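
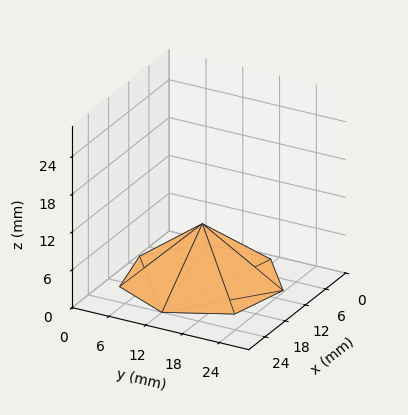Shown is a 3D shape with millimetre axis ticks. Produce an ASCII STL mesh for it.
Reading the render: the shape is a regular 7-sided pyramid, base circumscribed radius ≈ 12 mm, apex at z ≈ 9 mm (dimensions read to the nearest mm from the axis ticks). For the STL, each face is triangulated and given an outward normal.

solid part
  facet normal 0.0000 0.0000 -1.0000
    outer loop
      vertex 9.330 23.699 0.000
      vertex 19.482 21.382 0.000
      vertex 24.000 12.000 0.000
    endloop
  endfacet
  facet normal 0.0000 0.0000 -1.0000
    outer loop
      vertex 1.188 17.207 0.000
      vertex 9.330 23.699 0.000
      vertex 24.000 12.000 0.000
    endloop
  endfacet
  facet normal 0.0000 0.0000 -1.0000
    outer loop
      vertex 1.188 6.793 0.000
      vertex 1.188 17.207 0.000
      vertex 24.000 12.000 0.000
    endloop
  endfacet
  facet normal 0.0000 0.0000 -1.0000
    outer loop
      vertex 9.330 0.301 0.000
      vertex 1.188 6.793 0.000
      vertex 24.000 12.000 0.000
    endloop
  endfacet
  facet normal 0.0000 0.0000 -1.0000
    outer loop
      vertex 19.482 2.618 0.000
      vertex 9.330 0.301 0.000
      vertex 24.000 12.000 0.000
    endloop
  endfacet
  facet normal 0.5764 0.2776 0.7686
    outer loop
      vertex 24.000 12.000 0.000
      vertex 19.482 21.382 0.000
      vertex 12.000 12.000 9.000
    endloop
  endfacet
  facet normal 0.1424 0.6237 0.7686
    outer loop
      vertex 19.482 21.382 0.000
      vertex 9.330 23.699 0.000
      vertex 12.000 12.000 9.000
    endloop
  endfacet
  facet normal -0.3989 0.5002 0.7686
    outer loop
      vertex 9.330 23.699 0.000
      vertex 1.188 17.207 0.000
      vertex 12.000 12.000 9.000
    endloop
  endfacet
  facet normal -0.6398 0.0000 0.7686
    outer loop
      vertex 1.188 17.207 0.000
      vertex 1.188 6.793 0.000
      vertex 12.000 12.000 9.000
    endloop
  endfacet
  facet normal -0.3989 -0.5002 0.7686
    outer loop
      vertex 1.188 6.793 0.000
      vertex 9.330 0.301 0.000
      vertex 12.000 12.000 9.000
    endloop
  endfacet
  facet normal 0.1424 -0.6237 0.7686
    outer loop
      vertex 9.330 0.301 0.000
      vertex 19.482 2.618 0.000
      vertex 12.000 12.000 9.000
    endloop
  endfacet
  facet normal 0.5764 -0.2776 0.7686
    outer loop
      vertex 19.482 2.618 0.000
      vertex 24.000 12.000 0.000
      vertex 12.000 12.000 9.000
    endloop
  endfacet
endsolid part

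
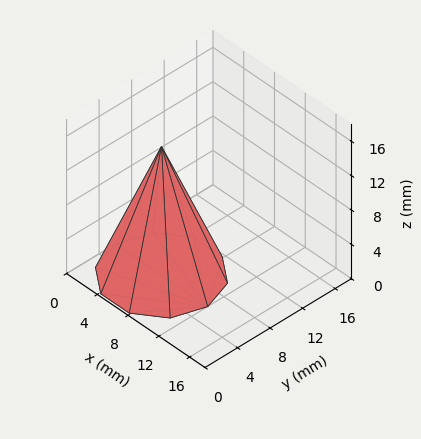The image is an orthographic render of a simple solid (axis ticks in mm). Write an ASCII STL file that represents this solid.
Reading the render: the shape is a regular 10-sided pyramid, base circumscribed radius ≈ 6 mm, apex at z ≈ 15 mm (dimensions read to the nearest mm from the axis ticks). For the STL, each face is triangulated and given an outward normal.

solid part
  facet normal 0.0000 0.0000 -1.0000
    outer loop
      vertex 7.85 11.71 0.00
      vertex 10.85 9.53 0.00
      vertex 12.00 6.00 0.00
    endloop
  endfacet
  facet normal 0.0000 0.0000 -1.0000
    outer loop
      vertex 4.15 11.71 0.00
      vertex 7.85 11.71 0.00
      vertex 12.00 6.00 0.00
    endloop
  endfacet
  facet normal 0.0000 0.0000 -1.0000
    outer loop
      vertex 1.15 9.53 0.00
      vertex 4.15 11.71 0.00
      vertex 12.00 6.00 0.00
    endloop
  endfacet
  facet normal 0.0000 0.0000 -1.0000
    outer loop
      vertex 0.00 6.00 0.00
      vertex 1.15 9.53 0.00
      vertex 12.00 6.00 0.00
    endloop
  endfacet
  facet normal 0.0000 0.0000 -1.0000
    outer loop
      vertex 1.15 2.47 0.00
      vertex 0.00 6.00 0.00
      vertex 12.00 6.00 0.00
    endloop
  endfacet
  facet normal 0.0000 0.0000 -1.0000
    outer loop
      vertex 4.15 0.29 0.00
      vertex 1.15 2.47 0.00
      vertex 12.00 6.00 0.00
    endloop
  endfacet
  facet normal 0.0000 0.0000 -1.0000
    outer loop
      vertex 7.85 0.29 0.00
      vertex 4.15 0.29 0.00
      vertex 12.00 6.00 0.00
    endloop
  endfacet
  facet normal 0.0000 0.0000 -1.0000
    outer loop
      vertex 10.85 2.47 0.00
      vertex 7.85 0.29 0.00
      vertex 12.00 6.00 0.00
    endloop
  endfacet
  facet normal 0.8887 0.2895 0.3555
    outer loop
      vertex 12.00 6.00 0.00
      vertex 10.85 9.53 0.00
      vertex 6.00 6.00 15.00
    endloop
  endfacet
  facet normal 0.5494 0.7561 0.3556
    outer loop
      vertex 10.85 9.53 0.00
      vertex 7.85 11.71 0.00
      vertex 6.00 6.00 15.00
    endloop
  endfacet
  facet normal 0.0000 0.9346 0.3558
    outer loop
      vertex 7.85 11.71 0.00
      vertex 4.15 11.71 0.00
      vertex 6.00 6.00 15.00
    endloop
  endfacet
  facet normal -0.5494 0.7561 0.3556
    outer loop
      vertex 4.15 11.71 0.00
      vertex 1.15 9.53 0.00
      vertex 6.00 6.00 15.00
    endloop
  endfacet
  facet normal -0.8887 0.2895 0.3555
    outer loop
      vertex 1.15 9.53 0.00
      vertex 0.00 6.00 0.00
      vertex 6.00 6.00 15.00
    endloop
  endfacet
  facet normal -0.8887 -0.2895 0.3555
    outer loop
      vertex 0.00 6.00 0.00
      vertex 1.15 2.47 0.00
      vertex 6.00 6.00 15.00
    endloop
  endfacet
  facet normal -0.5494 -0.7561 0.3556
    outer loop
      vertex 1.15 2.47 0.00
      vertex 4.15 0.29 0.00
      vertex 6.00 6.00 15.00
    endloop
  endfacet
  facet normal 0.0000 -0.9346 0.3558
    outer loop
      vertex 4.15 0.29 0.00
      vertex 7.85 0.29 0.00
      vertex 6.00 6.00 15.00
    endloop
  endfacet
  facet normal 0.5494 -0.7561 0.3556
    outer loop
      vertex 7.85 0.29 0.00
      vertex 10.85 2.47 0.00
      vertex 6.00 6.00 15.00
    endloop
  endfacet
  facet normal 0.8887 -0.2895 0.3555
    outer loop
      vertex 10.85 2.47 0.00
      vertex 12.00 6.00 0.00
      vertex 6.00 6.00 15.00
    endloop
  endfacet
endsolid part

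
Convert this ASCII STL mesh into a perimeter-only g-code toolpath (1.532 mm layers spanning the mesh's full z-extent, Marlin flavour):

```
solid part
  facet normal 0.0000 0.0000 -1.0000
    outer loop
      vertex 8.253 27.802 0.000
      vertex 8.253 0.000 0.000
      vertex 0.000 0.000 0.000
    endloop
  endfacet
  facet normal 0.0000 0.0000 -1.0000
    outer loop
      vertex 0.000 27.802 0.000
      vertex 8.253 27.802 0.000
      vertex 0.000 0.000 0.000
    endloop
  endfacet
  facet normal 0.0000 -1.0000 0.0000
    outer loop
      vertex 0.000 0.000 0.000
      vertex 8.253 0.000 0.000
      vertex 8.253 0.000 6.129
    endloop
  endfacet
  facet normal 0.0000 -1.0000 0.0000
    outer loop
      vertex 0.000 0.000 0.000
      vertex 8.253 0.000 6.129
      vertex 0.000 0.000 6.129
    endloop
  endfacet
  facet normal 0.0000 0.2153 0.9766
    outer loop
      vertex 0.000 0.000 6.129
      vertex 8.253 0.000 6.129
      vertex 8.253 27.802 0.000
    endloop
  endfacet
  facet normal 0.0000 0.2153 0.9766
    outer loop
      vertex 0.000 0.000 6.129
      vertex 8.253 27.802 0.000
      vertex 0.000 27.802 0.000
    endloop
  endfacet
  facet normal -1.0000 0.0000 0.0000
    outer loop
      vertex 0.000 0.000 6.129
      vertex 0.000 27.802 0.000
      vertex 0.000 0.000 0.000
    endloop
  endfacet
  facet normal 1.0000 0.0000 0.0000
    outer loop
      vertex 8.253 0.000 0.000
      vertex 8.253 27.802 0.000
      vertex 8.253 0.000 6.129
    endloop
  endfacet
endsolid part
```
; perimeter-only toolpath
G21 ; units = mm
G90 ; absolute positioning
G28 ; home
; layer 1
G0 Z1.532
G0 X0.000 Y0.000
G1 X8.253 Y0.000
G1 X8.253 Y20.852
G1 X0.000 Y20.852
G1 X0.000 Y0.000
; layer 2
G0 Z3.064
G0 X0.000 Y0.000
G1 X8.253 Y0.000
G1 X8.253 Y13.901
G1 X0.000 Y13.901
G1 X0.000 Y0.000
; layer 3
G0 Z4.597
G0 X0.000 Y0.000
G1 X8.253 Y0.000
G1 X8.253 Y6.950
G1 X0.000 Y6.950
G1 X0.000 Y0.000
M2 ; end

The solid is a wedge (ramp): 8.25 × 27.8 mm base, rising to 6.13 mm along the y=0 edge and sloping linearly to z=0 at y=27.8. Slicing at Δz = 1.532 mm — 4 equal slices spanning the solid's height, so layer i sits at z = i·h/4 — gives 3 non-empty perimeters. Each is a 4-segment closed polygon; G0 lifts to the layer z and rapids to the start vertex, then G1 traces the edges. The cross-section shrinks linearly with z (the slice at the apex is degenerate and omitted).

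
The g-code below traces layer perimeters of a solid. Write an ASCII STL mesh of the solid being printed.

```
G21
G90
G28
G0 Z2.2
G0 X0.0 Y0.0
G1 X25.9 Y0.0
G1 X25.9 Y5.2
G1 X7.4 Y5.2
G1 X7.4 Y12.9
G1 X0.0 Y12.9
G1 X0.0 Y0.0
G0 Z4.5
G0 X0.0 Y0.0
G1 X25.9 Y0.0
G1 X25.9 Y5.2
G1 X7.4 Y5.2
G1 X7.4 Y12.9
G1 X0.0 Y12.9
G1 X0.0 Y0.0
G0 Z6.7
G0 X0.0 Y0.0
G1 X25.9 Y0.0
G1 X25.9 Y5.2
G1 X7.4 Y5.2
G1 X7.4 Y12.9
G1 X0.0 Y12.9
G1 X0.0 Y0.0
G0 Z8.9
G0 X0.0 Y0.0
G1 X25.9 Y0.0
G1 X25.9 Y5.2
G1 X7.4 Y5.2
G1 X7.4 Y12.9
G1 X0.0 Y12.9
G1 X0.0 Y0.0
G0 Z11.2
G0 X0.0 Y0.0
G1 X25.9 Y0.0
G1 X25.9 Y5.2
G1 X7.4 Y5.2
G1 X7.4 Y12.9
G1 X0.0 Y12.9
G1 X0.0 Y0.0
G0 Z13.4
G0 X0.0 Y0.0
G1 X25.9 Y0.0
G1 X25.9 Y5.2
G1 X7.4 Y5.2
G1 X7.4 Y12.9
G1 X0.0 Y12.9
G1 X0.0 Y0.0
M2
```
solid part
  facet normal 0.0000 0.0000 -1.0000
    outer loop
      vertex 25.9 5.2 0.0
      vertex 25.9 0.0 0.0
      vertex 0.0 0.0 0.0
    endloop
  endfacet
  facet normal 0.0000 0.0000 -1.0000
    outer loop
      vertex 7.4 5.2 0.0
      vertex 25.9 5.2 0.0
      vertex 0.0 0.0 0.0
    endloop
  endfacet
  facet normal 0.0000 0.0000 -1.0000
    outer loop
      vertex 7.4 12.9 0.0
      vertex 7.4 5.2 0.0
      vertex 0.0 0.0 0.0
    endloop
  endfacet
  facet normal 0.0000 0.0000 -1.0000
    outer loop
      vertex 0.0 12.9 0.0
      vertex 7.4 12.9 0.0
      vertex 0.0 0.0 0.0
    endloop
  endfacet
  facet normal 0.0000 0.0000 1.0000
    outer loop
      vertex 0.0 0.0 13.4
      vertex 25.9 0.0 13.4
      vertex 25.9 5.2 13.4
    endloop
  endfacet
  facet normal 0.0000 0.0000 1.0000
    outer loop
      vertex 0.0 0.0 13.4
      vertex 25.9 5.2 13.4
      vertex 7.4 5.2 13.4
    endloop
  endfacet
  facet normal 0.0000 0.0000 1.0000
    outer loop
      vertex 0.0 0.0 13.4
      vertex 7.4 5.2 13.4
      vertex 7.4 12.9 13.4
    endloop
  endfacet
  facet normal 0.0000 0.0000 1.0000
    outer loop
      vertex 0.0 0.0 13.4
      vertex 7.4 12.9 13.4
      vertex 0.0 12.9 13.4
    endloop
  endfacet
  facet normal 0.0000 -1.0000 0.0000
    outer loop
      vertex 0.0 0.0 0.0
      vertex 25.9 0.0 0.0
      vertex 25.9 0.0 13.4
    endloop
  endfacet
  facet normal 0.0000 -1.0000 0.0000
    outer loop
      vertex 0.0 0.0 0.0
      vertex 25.9 0.0 13.4
      vertex 0.0 0.0 13.4
    endloop
  endfacet
  facet normal 1.0000 0.0000 0.0000
    outer loop
      vertex 25.9 0.0 0.0
      vertex 25.9 5.2 0.0
      vertex 25.9 5.2 13.4
    endloop
  endfacet
  facet normal 1.0000 0.0000 0.0000
    outer loop
      vertex 25.9 0.0 0.0
      vertex 25.9 5.2 13.4
      vertex 25.9 0.0 13.4
    endloop
  endfacet
  facet normal 0.0000 1.0000 0.0000
    outer loop
      vertex 25.9 5.2 0.0
      vertex 7.4 5.2 0.0
      vertex 7.4 5.2 13.4
    endloop
  endfacet
  facet normal 0.0000 1.0000 0.0000
    outer loop
      vertex 25.9 5.2 0.0
      vertex 7.4 5.2 13.4
      vertex 25.9 5.2 13.4
    endloop
  endfacet
  facet normal 1.0000 0.0000 0.0000
    outer loop
      vertex 7.4 5.2 0.0
      vertex 7.4 12.9 0.0
      vertex 7.4 12.9 13.4
    endloop
  endfacet
  facet normal 1.0000 0.0000 0.0000
    outer loop
      vertex 7.4 5.2 0.0
      vertex 7.4 12.9 13.4
      vertex 7.4 5.2 13.4
    endloop
  endfacet
  facet normal 0.0000 1.0000 0.0000
    outer loop
      vertex 7.4 12.9 0.0
      vertex 0.0 12.9 0.0
      vertex 0.0 12.9 13.4
    endloop
  endfacet
  facet normal 0.0000 1.0000 0.0000
    outer loop
      vertex 7.4 12.9 0.0
      vertex 0.0 12.9 13.4
      vertex 7.4 12.9 13.4
    endloop
  endfacet
  facet normal -1.0000 0.0000 0.0000
    outer loop
      vertex 0.0 12.9 0.0
      vertex 0.0 0.0 0.0
      vertex 0.0 0.0 13.4
    endloop
  endfacet
  facet normal -1.0000 0.0000 0.0000
    outer loop
      vertex 0.0 12.9 0.0
      vertex 0.0 0.0 13.4
      vertex 0.0 12.9 13.4
    endloop
  endfacet
endsolid part

The G0 Z moves step by Δz≈2.2 mm. Every layer's G1 loop is the same polygon, so the solid is a straight extrusion of it from z=0 to z≈13.4. Closing with flat bottom and top caps and triangulating gives 20 facets — an L-shaped prism: outer 25.9 × 12.9 mm, arm thicknesses ≈ 5.2 mm (horizontal) and 7.4 mm (vertical), extruded 13.4 mm in z.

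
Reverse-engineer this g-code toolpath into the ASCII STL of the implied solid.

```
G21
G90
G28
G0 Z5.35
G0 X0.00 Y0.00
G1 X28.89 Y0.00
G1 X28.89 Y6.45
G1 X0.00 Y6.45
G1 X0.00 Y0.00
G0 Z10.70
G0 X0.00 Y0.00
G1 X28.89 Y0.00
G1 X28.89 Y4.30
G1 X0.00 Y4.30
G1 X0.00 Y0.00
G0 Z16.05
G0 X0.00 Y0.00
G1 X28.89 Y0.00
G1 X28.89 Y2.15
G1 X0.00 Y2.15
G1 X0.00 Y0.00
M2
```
solid part
  facet normal 0.0000 0.0000 -1.0000
    outer loop
      vertex 28.89 8.60 0.00
      vertex 28.89 0.00 0.00
      vertex 0.00 0.00 0.00
    endloop
  endfacet
  facet normal 0.0000 0.0000 -1.0000
    outer loop
      vertex 0.00 8.60 0.00
      vertex 28.89 8.60 0.00
      vertex 0.00 0.00 0.00
    endloop
  endfacet
  facet normal 0.0000 -1.0000 0.0000
    outer loop
      vertex 0.00 0.00 0.00
      vertex 28.89 0.00 0.00
      vertex 28.89 0.00 21.40
    endloop
  endfacet
  facet normal 0.0000 -1.0000 0.0000
    outer loop
      vertex 0.00 0.00 0.00
      vertex 28.89 0.00 21.40
      vertex 0.00 0.00 21.40
    endloop
  endfacet
  facet normal 0.0000 0.9279 0.3729
    outer loop
      vertex 0.00 0.00 21.40
      vertex 28.89 0.00 21.40
      vertex 28.89 8.60 0.00
    endloop
  endfacet
  facet normal 0.0000 0.9279 0.3729
    outer loop
      vertex 0.00 0.00 21.40
      vertex 28.89 8.60 0.00
      vertex 0.00 8.60 0.00
    endloop
  endfacet
  facet normal -1.0000 0.0000 0.0000
    outer loop
      vertex 0.00 0.00 21.40
      vertex 0.00 8.60 0.00
      vertex 0.00 0.00 0.00
    endloop
  endfacet
  facet normal 1.0000 0.0000 0.0000
    outer loop
      vertex 28.89 0.00 0.00
      vertex 28.89 8.60 0.00
      vertex 28.89 0.00 21.40
    endloop
  endfacet
endsolid part

The G0 Z moves step by Δz≈5.35 mm. The G1 loops shrink linearly with z, so the solid tapers from its base footprint up to z≈21.4. Closing with a flat bottom cap and the tapered top and triangulating gives 8 facets — a wedge (ramp): 28.9 × 8.6 mm base, rising to 21.4 mm along the y=0 edge and sloping linearly to z=0 at y=8.6.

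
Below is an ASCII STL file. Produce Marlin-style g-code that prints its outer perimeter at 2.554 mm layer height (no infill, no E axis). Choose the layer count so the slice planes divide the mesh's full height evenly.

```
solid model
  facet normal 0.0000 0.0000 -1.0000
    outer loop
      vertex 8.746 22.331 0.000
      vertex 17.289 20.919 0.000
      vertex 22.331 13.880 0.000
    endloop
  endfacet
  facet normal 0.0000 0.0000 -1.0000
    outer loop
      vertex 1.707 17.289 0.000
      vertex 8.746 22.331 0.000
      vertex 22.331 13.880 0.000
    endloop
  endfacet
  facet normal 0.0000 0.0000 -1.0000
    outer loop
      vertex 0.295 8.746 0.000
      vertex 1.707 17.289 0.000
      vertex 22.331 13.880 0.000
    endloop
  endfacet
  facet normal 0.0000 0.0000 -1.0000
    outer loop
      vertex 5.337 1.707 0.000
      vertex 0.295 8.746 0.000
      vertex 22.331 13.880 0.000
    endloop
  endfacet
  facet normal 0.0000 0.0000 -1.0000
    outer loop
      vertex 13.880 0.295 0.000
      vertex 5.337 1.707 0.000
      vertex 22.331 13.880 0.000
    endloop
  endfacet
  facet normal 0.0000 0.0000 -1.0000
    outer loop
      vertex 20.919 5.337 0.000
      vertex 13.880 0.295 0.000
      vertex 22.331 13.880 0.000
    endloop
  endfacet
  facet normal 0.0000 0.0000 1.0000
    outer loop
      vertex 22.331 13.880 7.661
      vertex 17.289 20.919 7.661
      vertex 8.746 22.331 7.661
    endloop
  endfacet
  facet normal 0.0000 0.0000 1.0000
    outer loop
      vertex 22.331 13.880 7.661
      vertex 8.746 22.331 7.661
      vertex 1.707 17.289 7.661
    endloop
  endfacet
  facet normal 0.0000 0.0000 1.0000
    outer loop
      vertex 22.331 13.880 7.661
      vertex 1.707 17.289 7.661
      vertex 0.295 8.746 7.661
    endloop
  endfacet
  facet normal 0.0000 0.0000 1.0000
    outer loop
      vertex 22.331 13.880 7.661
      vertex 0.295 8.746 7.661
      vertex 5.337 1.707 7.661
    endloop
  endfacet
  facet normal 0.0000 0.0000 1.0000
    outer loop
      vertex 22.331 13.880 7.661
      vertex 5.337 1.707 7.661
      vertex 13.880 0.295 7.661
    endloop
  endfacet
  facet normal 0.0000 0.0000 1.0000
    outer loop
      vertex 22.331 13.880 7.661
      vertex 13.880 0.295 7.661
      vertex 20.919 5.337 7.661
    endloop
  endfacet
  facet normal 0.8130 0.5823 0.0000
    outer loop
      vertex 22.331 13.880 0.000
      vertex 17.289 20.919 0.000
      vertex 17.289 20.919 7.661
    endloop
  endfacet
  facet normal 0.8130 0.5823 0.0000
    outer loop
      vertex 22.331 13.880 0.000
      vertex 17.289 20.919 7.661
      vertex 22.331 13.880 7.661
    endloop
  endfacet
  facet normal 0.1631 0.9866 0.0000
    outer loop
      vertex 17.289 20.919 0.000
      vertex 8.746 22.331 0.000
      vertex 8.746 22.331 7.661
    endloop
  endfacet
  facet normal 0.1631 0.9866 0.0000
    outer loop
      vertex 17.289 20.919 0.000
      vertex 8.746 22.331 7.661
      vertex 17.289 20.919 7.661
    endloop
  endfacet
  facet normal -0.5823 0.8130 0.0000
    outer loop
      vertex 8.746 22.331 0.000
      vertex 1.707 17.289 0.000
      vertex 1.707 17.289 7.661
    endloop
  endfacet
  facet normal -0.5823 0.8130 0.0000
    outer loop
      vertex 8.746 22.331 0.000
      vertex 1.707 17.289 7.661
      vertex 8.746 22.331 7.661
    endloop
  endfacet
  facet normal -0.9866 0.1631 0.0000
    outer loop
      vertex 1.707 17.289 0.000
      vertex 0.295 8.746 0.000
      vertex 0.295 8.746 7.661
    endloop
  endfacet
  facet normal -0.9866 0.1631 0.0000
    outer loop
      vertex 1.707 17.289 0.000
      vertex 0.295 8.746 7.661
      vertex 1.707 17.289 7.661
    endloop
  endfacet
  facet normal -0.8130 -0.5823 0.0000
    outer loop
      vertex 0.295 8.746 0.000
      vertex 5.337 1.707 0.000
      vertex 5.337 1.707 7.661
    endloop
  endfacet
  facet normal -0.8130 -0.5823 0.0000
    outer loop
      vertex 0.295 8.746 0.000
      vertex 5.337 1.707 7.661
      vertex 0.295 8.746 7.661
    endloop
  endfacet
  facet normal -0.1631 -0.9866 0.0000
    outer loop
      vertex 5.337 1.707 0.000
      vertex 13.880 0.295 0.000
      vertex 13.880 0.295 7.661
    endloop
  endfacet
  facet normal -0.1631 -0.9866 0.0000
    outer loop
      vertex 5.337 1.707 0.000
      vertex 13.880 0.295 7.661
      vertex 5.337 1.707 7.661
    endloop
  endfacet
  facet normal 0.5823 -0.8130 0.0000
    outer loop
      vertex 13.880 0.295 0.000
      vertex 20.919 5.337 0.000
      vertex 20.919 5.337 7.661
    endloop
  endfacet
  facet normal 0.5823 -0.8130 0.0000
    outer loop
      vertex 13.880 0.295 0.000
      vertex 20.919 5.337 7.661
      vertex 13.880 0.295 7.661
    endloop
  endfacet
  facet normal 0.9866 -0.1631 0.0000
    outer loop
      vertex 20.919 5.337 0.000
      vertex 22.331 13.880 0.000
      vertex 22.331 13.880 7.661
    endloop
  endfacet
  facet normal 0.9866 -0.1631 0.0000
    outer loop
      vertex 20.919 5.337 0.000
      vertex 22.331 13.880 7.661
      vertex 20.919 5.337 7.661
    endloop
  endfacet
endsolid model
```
; perimeter-only toolpath
G21 ; units = mm
G90 ; absolute positioning
G28 ; home
; layer 1
G0 Z2.554
G0 X22.331 Y13.880
G1 X17.289 Y20.919
G1 X8.746 Y22.331
G1 X1.707 Y17.289
G1 X0.295 Y8.746
G1 X5.337 Y1.707
G1 X13.880 Y0.295
G1 X20.919 Y5.337
G1 X22.331 Y13.880
; layer 2
G0 Z5.107
G0 X22.331 Y13.880
G1 X17.289 Y20.919
G1 X8.746 Y22.331
G1 X1.707 Y17.289
G1 X0.295 Y8.746
G1 X5.337 Y1.707
G1 X13.880 Y0.295
G1 X20.919 Y5.337
G1 X22.331 Y13.880
; layer 3
G0 Z7.661
G0 X22.331 Y13.880
G1 X17.289 Y20.919
G1 X8.746 Y22.331
G1 X1.707 Y17.289
G1 X0.295 Y8.746
G1 X5.337 Y1.707
G1 X13.880 Y0.295
G1 X20.919 Y5.337
G1 X22.331 Y13.880
M2 ; end

The solid is a regular 8-sided prism (a cylinder approximated with 8 flat sides), circumscribed radius ≈ 11.3 mm, height ≈ 7.66 mm. Slicing at Δz = 2.554 mm — 3 equal slices spanning the solid's height, so layer i sits at z = i·h/3 — gives 3 non-empty perimeters. Each is a 8-segment closed polygon; G0 lifts to the layer z and rapids to the start vertex, then G1 traces the edges.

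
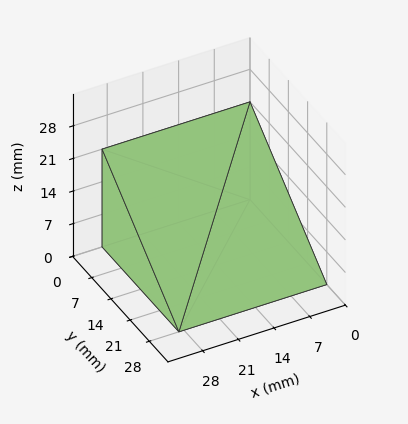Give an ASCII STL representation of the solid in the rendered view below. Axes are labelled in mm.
Reading the render: the shape is a wedge (ramp): 29 × 28 mm base, rising to 21 mm along the y=0 edge and sloping linearly to z=0 at y=28 (dimensions read to the nearest mm from the axis ticks). For the STL, each face is triangulated and given an outward normal.

solid part
  facet normal 0.0000 0.0000 -1.0000
    outer loop
      vertex 29.00 28.00 0.00
      vertex 29.00 0.00 0.00
      vertex 0.00 0.00 0.00
    endloop
  endfacet
  facet normal 0.0000 0.0000 -1.0000
    outer loop
      vertex 0.00 28.00 0.00
      vertex 29.00 28.00 0.00
      vertex 0.00 0.00 0.00
    endloop
  endfacet
  facet normal 0.0000 -1.0000 0.0000
    outer loop
      vertex 0.00 0.00 0.00
      vertex 29.00 0.00 0.00
      vertex 29.00 0.00 21.00
    endloop
  endfacet
  facet normal 0.0000 -1.0000 0.0000
    outer loop
      vertex 0.00 0.00 0.00
      vertex 29.00 0.00 21.00
      vertex 0.00 0.00 21.00
    endloop
  endfacet
  facet normal 0.0000 0.6000 0.8000
    outer loop
      vertex 0.00 0.00 21.00
      vertex 29.00 0.00 21.00
      vertex 29.00 28.00 0.00
    endloop
  endfacet
  facet normal 0.0000 0.6000 0.8000
    outer loop
      vertex 0.00 0.00 21.00
      vertex 29.00 28.00 0.00
      vertex 0.00 28.00 0.00
    endloop
  endfacet
  facet normal -1.0000 0.0000 0.0000
    outer loop
      vertex 0.00 0.00 21.00
      vertex 0.00 28.00 0.00
      vertex 0.00 0.00 0.00
    endloop
  endfacet
  facet normal 1.0000 0.0000 0.0000
    outer loop
      vertex 29.00 0.00 0.00
      vertex 29.00 28.00 0.00
      vertex 29.00 0.00 21.00
    endloop
  endfacet
endsolid part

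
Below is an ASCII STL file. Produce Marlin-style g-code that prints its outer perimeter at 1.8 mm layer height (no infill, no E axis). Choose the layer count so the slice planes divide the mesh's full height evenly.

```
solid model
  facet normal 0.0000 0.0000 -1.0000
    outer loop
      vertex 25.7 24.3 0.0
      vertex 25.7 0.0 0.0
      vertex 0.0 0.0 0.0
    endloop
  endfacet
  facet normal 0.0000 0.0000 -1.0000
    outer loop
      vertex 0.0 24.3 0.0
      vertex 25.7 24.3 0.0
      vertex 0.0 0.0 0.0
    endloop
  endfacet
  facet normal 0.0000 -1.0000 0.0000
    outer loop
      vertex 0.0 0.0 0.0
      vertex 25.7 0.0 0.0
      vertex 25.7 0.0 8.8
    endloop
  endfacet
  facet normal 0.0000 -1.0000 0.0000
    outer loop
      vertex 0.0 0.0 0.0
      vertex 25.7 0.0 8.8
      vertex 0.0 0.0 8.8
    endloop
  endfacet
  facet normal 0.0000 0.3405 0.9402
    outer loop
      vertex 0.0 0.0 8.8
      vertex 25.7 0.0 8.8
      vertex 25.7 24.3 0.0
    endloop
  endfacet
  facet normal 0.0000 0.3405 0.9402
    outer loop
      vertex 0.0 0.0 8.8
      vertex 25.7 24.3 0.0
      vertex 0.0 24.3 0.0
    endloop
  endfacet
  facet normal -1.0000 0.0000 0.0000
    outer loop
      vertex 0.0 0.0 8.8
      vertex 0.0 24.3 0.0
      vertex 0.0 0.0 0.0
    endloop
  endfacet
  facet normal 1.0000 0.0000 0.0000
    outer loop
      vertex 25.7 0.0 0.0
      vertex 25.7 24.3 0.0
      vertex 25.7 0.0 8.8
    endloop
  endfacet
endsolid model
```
; perimeter-only toolpath
G21 ; units = mm
G90 ; absolute positioning
G28 ; home
; layer 1
G0 Z1.8
G0 X0.0 Y0.0
G1 X25.7 Y0.0
G1 X25.7 Y19.4
G1 X0.0 Y19.4
G1 X0.0 Y0.0
; layer 2
G0 Z3.5
G0 X0.0 Y0.0
G1 X25.7 Y0.0
G1 X25.7 Y14.6
G1 X0.0 Y14.6
G1 X0.0 Y0.0
; layer 3
G0 Z5.3
G0 X0.0 Y0.0
G1 X25.7 Y0.0
G1 X25.7 Y9.7
G1 X0.0 Y9.7
G1 X0.0 Y0.0
; layer 4
G0 Z7.0
G0 X0.0 Y0.0
G1 X25.7 Y0.0
G1 X25.7 Y4.9
G1 X0.0 Y4.9
G1 X0.0 Y0.0
M2 ; end

The solid is a wedge (ramp): 25.7 × 24.3 mm base, rising to 8.8 mm along the y=0 edge and sloping linearly to z=0 at y=24.3. Slicing at Δz = 1.8 mm — 5 equal slices spanning the solid's height, so layer i sits at z = i·h/5 — gives 4 non-empty perimeters. Each is a 4-segment closed polygon; G0 lifts to the layer z and rapids to the start vertex, then G1 traces the edges. The cross-section shrinks linearly with z (the slice at the apex is degenerate and omitted).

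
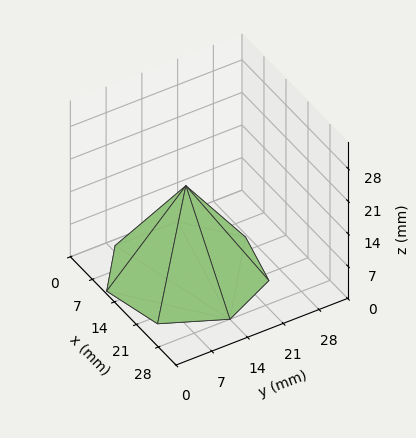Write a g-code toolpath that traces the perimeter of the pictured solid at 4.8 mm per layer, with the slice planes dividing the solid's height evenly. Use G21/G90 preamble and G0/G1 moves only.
Reading the render: the shape is a regular 7-sided pyramid, base circumscribed radius ≈ 14 mm, apex at z ≈ 19 mm (dimensions read to the nearest mm from the axis ticks). For the g-code, the solid's height is divided into equal slices at the stated Δz and each level perimeter traced with G1 moves after a G0 lift.

; perimeter-only toolpath
G21 ; units = mm
G90 ; absolute positioning
G28 ; home
; layer 1
G0 Z4.8
G0 X24.5 Y14.0
G1 X20.5 Y22.2
G1 X11.7 Y24.2
G1 X4.5 Y18.6
G1 X4.5 Y9.4
G1 X11.7 Y3.8
G1 X20.5 Y5.8
G1 X24.5 Y14.0
; layer 2
G0 Z9.5
G0 X21.0 Y14.0
G1 X18.4 Y19.4
G1 X12.4 Y20.8
G1 X7.7 Y17.1
G1 X7.7 Y10.9
G1 X12.4 Y7.2
G1 X18.4 Y8.6
G1 X21.0 Y14.0
; layer 3
G0 Z14.2
G0 X17.5 Y14.0
G1 X16.2 Y16.7
G1 X13.2 Y17.4
G1 X10.8 Y15.5
G1 X10.8 Y12.5
G1 X13.2 Y10.6
G1 X16.2 Y11.3
G1 X17.5 Y14.0
M2 ; end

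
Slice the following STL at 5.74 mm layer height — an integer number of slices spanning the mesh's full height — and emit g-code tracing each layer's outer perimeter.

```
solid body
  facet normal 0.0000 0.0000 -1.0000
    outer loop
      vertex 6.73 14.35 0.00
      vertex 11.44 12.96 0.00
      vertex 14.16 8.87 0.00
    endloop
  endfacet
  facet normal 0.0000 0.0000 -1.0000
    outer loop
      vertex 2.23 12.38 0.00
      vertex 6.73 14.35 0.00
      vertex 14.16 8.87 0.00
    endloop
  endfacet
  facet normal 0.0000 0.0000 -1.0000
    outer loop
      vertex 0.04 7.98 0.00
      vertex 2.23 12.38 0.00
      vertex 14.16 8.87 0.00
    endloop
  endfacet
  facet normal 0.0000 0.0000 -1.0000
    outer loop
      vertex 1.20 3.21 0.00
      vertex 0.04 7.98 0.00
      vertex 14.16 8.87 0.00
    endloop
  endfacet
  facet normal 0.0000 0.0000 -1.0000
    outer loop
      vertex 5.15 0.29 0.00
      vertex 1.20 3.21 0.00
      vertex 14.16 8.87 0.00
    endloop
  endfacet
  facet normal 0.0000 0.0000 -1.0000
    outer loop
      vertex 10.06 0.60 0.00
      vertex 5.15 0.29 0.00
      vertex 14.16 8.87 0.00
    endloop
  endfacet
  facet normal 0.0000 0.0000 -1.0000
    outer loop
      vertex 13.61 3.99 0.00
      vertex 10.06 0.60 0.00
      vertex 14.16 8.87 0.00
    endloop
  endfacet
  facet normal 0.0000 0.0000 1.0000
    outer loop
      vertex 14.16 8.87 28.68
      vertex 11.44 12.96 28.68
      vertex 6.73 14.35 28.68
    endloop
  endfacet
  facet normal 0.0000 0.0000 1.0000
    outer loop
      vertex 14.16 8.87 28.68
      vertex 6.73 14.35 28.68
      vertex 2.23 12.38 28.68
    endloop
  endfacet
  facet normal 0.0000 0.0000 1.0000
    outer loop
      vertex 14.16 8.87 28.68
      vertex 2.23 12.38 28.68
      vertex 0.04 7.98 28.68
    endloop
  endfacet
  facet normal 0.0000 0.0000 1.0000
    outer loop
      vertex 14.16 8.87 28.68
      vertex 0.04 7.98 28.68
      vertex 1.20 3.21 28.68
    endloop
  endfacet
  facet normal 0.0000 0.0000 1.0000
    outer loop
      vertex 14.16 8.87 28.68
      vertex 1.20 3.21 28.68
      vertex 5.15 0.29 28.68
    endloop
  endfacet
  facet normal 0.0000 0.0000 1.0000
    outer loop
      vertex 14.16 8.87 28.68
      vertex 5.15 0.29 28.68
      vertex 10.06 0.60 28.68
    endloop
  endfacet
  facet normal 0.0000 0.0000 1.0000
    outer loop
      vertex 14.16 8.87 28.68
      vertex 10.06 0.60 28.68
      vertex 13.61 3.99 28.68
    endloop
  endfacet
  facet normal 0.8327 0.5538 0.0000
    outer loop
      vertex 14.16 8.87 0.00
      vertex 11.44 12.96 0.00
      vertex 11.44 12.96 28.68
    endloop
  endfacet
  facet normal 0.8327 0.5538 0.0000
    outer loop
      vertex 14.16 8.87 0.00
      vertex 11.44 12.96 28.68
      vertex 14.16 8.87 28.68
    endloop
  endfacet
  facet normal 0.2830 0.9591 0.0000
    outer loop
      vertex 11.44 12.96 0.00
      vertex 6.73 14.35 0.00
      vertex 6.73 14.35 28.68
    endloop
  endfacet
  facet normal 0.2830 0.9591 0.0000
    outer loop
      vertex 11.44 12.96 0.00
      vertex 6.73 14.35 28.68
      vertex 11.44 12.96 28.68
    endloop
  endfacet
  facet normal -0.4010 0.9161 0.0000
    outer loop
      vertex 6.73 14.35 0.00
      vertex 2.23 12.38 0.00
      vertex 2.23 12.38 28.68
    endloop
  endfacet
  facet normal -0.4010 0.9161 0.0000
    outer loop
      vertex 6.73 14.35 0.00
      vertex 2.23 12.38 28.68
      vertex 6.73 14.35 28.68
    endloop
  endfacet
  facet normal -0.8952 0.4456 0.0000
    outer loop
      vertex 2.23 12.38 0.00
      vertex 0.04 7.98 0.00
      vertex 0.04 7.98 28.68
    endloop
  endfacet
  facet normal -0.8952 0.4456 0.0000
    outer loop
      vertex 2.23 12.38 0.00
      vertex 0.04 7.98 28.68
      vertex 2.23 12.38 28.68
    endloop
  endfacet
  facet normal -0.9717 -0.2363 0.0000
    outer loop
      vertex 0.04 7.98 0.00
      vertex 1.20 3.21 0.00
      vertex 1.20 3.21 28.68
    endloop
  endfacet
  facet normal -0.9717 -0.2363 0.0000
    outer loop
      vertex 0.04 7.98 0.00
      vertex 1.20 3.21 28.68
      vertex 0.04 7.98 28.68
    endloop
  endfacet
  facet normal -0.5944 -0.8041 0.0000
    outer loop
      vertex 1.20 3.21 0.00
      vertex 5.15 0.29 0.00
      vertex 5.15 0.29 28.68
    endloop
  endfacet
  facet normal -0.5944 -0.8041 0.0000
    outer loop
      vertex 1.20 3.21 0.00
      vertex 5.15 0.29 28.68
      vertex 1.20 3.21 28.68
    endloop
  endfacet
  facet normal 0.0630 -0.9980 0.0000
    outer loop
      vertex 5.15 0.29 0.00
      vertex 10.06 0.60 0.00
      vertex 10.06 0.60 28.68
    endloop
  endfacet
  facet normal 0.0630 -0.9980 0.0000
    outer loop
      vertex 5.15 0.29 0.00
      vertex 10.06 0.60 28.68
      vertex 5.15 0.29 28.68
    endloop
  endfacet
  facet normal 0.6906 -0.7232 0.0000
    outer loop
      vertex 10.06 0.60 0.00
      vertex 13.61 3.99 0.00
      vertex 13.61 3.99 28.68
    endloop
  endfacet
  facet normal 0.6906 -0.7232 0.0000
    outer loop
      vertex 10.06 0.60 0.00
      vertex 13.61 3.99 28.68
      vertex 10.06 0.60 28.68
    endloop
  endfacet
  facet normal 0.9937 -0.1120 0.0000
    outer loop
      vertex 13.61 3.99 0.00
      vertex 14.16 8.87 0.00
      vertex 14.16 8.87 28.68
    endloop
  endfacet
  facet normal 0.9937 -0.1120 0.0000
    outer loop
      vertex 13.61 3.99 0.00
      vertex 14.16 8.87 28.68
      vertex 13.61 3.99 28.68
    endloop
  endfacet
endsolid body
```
; perimeter-only toolpath
G21 ; units = mm
G90 ; absolute positioning
G28 ; home
; layer 1
G0 Z5.74
G0 X14.16 Y8.87
G1 X11.44 Y12.96
G1 X6.73 Y14.35
G1 X2.23 Y12.38
G1 X0.04 Y7.98
G1 X1.20 Y3.21
G1 X5.15 Y0.29
G1 X10.06 Y0.60
G1 X13.61 Y3.99
G1 X14.16 Y8.87
; layer 2
G0 Z11.47
G0 X14.16 Y8.87
G1 X11.44 Y12.96
G1 X6.73 Y14.35
G1 X2.23 Y12.38
G1 X0.04 Y7.98
G1 X1.20 Y3.21
G1 X5.15 Y0.29
G1 X10.06 Y0.60
G1 X13.61 Y3.99
G1 X14.16 Y8.87
; layer 3
G0 Z17.21
G0 X14.16 Y8.87
G1 X11.44 Y12.96
G1 X6.73 Y14.35
G1 X2.23 Y12.38
G1 X0.04 Y7.98
G1 X1.20 Y3.21
G1 X5.15 Y0.29
G1 X10.06 Y0.60
G1 X13.61 Y3.99
G1 X14.16 Y8.87
; layer 4
G0 Z22.94
G0 X14.16 Y8.87
G1 X11.44 Y12.96
G1 X6.73 Y14.35
G1 X2.23 Y12.38
G1 X0.04 Y7.98
G1 X1.20 Y3.21
G1 X5.15 Y0.29
G1 X10.06 Y0.60
G1 X13.61 Y3.99
G1 X14.16 Y8.87
; layer 5
G0 Z28.68
G0 X14.16 Y8.87
G1 X11.44 Y12.96
G1 X6.73 Y14.35
G1 X2.23 Y12.38
G1 X0.04 Y7.98
G1 X1.20 Y3.21
G1 X5.15 Y0.29
G1 X10.06 Y0.60
G1 X13.61 Y3.99
G1 X14.16 Y8.87
M2 ; end

The solid is a regular 9-sided prism (a cylinder approximated with 9 flat sides), circumscribed radius ≈ 7.18 mm, height ≈ 28.7 mm. Slicing at Δz = 5.74 mm — 5 equal slices spanning the solid's height, so layer i sits at z = i·h/5 — gives 5 non-empty perimeters. Each is a 9-segment closed polygon; G0 lifts to the layer z and rapids to the start vertex, then G1 traces the edges.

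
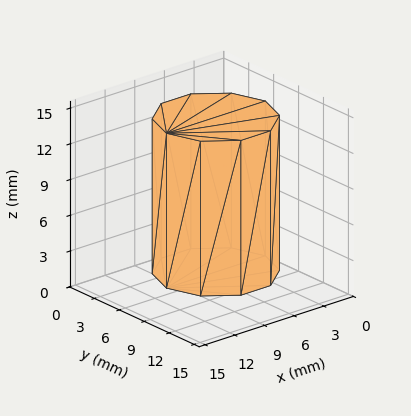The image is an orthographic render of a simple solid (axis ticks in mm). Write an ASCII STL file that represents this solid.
Reading the render: the shape is a regular 10-sided prism (a cylinder approximated with 10 flat sides), circumscribed radius ≈ 5 mm, height ≈ 13 mm (dimensions read to the nearest mm from the axis ticks). For the STL, each face is triangulated and given an outward normal.

solid part
  facet normal 0.0000 0.0000 -1.0000
    outer loop
      vertex 6.5 9.8 0.0
      vertex 9.0 7.9 0.0
      vertex 10.0 5.0 0.0
    endloop
  endfacet
  facet normal 0.0000 0.0000 -1.0000
    outer loop
      vertex 3.5 9.8 0.0
      vertex 6.5 9.8 0.0
      vertex 10.0 5.0 0.0
    endloop
  endfacet
  facet normal 0.0000 0.0000 -1.0000
    outer loop
      vertex 1.0 7.9 0.0
      vertex 3.5 9.8 0.0
      vertex 10.0 5.0 0.0
    endloop
  endfacet
  facet normal 0.0000 0.0000 -1.0000
    outer loop
      vertex 0.0 5.0 0.0
      vertex 1.0 7.9 0.0
      vertex 10.0 5.0 0.0
    endloop
  endfacet
  facet normal 0.0000 0.0000 -1.0000
    outer loop
      vertex 1.0 2.1 0.0
      vertex 0.0 5.0 0.0
      vertex 10.0 5.0 0.0
    endloop
  endfacet
  facet normal 0.0000 0.0000 -1.0000
    outer loop
      vertex 3.5 0.2 0.0
      vertex 1.0 2.1 0.0
      vertex 10.0 5.0 0.0
    endloop
  endfacet
  facet normal 0.0000 0.0000 -1.0000
    outer loop
      vertex 6.5 0.2 0.0
      vertex 3.5 0.2 0.0
      vertex 10.0 5.0 0.0
    endloop
  endfacet
  facet normal 0.0000 0.0000 -1.0000
    outer loop
      vertex 9.0 2.1 0.0
      vertex 6.5 0.2 0.0
      vertex 10.0 5.0 0.0
    endloop
  endfacet
  facet normal 0.0000 0.0000 1.0000
    outer loop
      vertex 10.0 5.0 13.0
      vertex 9.0 7.9 13.0
      vertex 6.5 9.8 13.0
    endloop
  endfacet
  facet normal 0.0000 0.0000 1.0000
    outer loop
      vertex 10.0 5.0 13.0
      vertex 6.5 9.8 13.0
      vertex 3.5 9.8 13.0
    endloop
  endfacet
  facet normal 0.0000 0.0000 1.0000
    outer loop
      vertex 10.0 5.0 13.0
      vertex 3.5 9.8 13.0
      vertex 1.0 7.9 13.0
    endloop
  endfacet
  facet normal 0.0000 0.0000 1.0000
    outer loop
      vertex 10.0 5.0 13.0
      vertex 1.0 7.9 13.0
      vertex 0.0 5.0 13.0
    endloop
  endfacet
  facet normal 0.0000 0.0000 1.0000
    outer loop
      vertex 10.0 5.0 13.0
      vertex 0.0 5.0 13.0
      vertex 1.0 2.1 13.0
    endloop
  endfacet
  facet normal 0.0000 0.0000 1.0000
    outer loop
      vertex 10.0 5.0 13.0
      vertex 1.0 2.1 13.0
      vertex 3.5 0.2 13.0
    endloop
  endfacet
  facet normal 0.0000 0.0000 1.0000
    outer loop
      vertex 10.0 5.0 13.0
      vertex 3.5 0.2 13.0
      vertex 6.5 0.2 13.0
    endloop
  endfacet
  facet normal 0.0000 0.0000 1.0000
    outer loop
      vertex 10.0 5.0 13.0
      vertex 6.5 0.2 13.0
      vertex 9.0 2.1 13.0
    endloop
  endfacet
  facet normal 0.9454 0.3260 0.0000
    outer loop
      vertex 10.0 5.0 0.0
      vertex 9.0 7.9 0.0
      vertex 9.0 7.9 13.0
    endloop
  endfacet
  facet normal 0.9454 0.3260 0.0000
    outer loop
      vertex 10.0 5.0 0.0
      vertex 9.0 7.9 13.0
      vertex 10.0 5.0 13.0
    endloop
  endfacet
  facet normal 0.6051 0.7962 0.0000
    outer loop
      vertex 9.0 7.9 0.0
      vertex 6.5 9.8 0.0
      vertex 6.5 9.8 13.0
    endloop
  endfacet
  facet normal 0.6051 0.7962 0.0000
    outer loop
      vertex 9.0 7.9 0.0
      vertex 6.5 9.8 13.0
      vertex 9.0 7.9 13.0
    endloop
  endfacet
  facet normal 0.0000 1.0000 0.0000
    outer loop
      vertex 6.5 9.8 0.0
      vertex 3.5 9.8 0.0
      vertex 3.5 9.8 13.0
    endloop
  endfacet
  facet normal 0.0000 1.0000 0.0000
    outer loop
      vertex 6.5 9.8 0.0
      vertex 3.5 9.8 13.0
      vertex 6.5 9.8 13.0
    endloop
  endfacet
  facet normal -0.6051 0.7962 0.0000
    outer loop
      vertex 3.5 9.8 0.0
      vertex 1.0 7.9 0.0
      vertex 1.0 7.9 13.0
    endloop
  endfacet
  facet normal -0.6051 0.7962 0.0000
    outer loop
      vertex 3.5 9.8 0.0
      vertex 1.0 7.9 13.0
      vertex 3.5 9.8 13.0
    endloop
  endfacet
  facet normal -0.9454 0.3260 0.0000
    outer loop
      vertex 1.0 7.9 0.0
      vertex 0.0 5.0 0.0
      vertex 0.0 5.0 13.0
    endloop
  endfacet
  facet normal -0.9454 0.3260 0.0000
    outer loop
      vertex 1.0 7.9 0.0
      vertex 0.0 5.0 13.0
      vertex 1.0 7.9 13.0
    endloop
  endfacet
  facet normal -0.9454 -0.3260 0.0000
    outer loop
      vertex 0.0 5.0 0.0
      vertex 1.0 2.1 0.0
      vertex 1.0 2.1 13.0
    endloop
  endfacet
  facet normal -0.9454 -0.3260 0.0000
    outer loop
      vertex 0.0 5.0 0.0
      vertex 1.0 2.1 13.0
      vertex 0.0 5.0 13.0
    endloop
  endfacet
  facet normal -0.6051 -0.7962 0.0000
    outer loop
      vertex 1.0 2.1 0.0
      vertex 3.5 0.2 0.0
      vertex 3.5 0.2 13.0
    endloop
  endfacet
  facet normal -0.6051 -0.7962 0.0000
    outer loop
      vertex 1.0 2.1 0.0
      vertex 3.5 0.2 13.0
      vertex 1.0 2.1 13.0
    endloop
  endfacet
  facet normal 0.0000 -1.0000 0.0000
    outer loop
      vertex 3.5 0.2 0.0
      vertex 6.5 0.2 0.0
      vertex 6.5 0.2 13.0
    endloop
  endfacet
  facet normal 0.0000 -1.0000 0.0000
    outer loop
      vertex 3.5 0.2 0.0
      vertex 6.5 0.2 13.0
      vertex 3.5 0.2 13.0
    endloop
  endfacet
  facet normal 0.6051 -0.7962 0.0000
    outer loop
      vertex 6.5 0.2 0.0
      vertex 9.0 2.1 0.0
      vertex 9.0 2.1 13.0
    endloop
  endfacet
  facet normal 0.6051 -0.7962 0.0000
    outer loop
      vertex 6.5 0.2 0.0
      vertex 9.0 2.1 13.0
      vertex 6.5 0.2 13.0
    endloop
  endfacet
  facet normal 0.9454 -0.3260 0.0000
    outer loop
      vertex 9.0 2.1 0.0
      vertex 10.0 5.0 0.0
      vertex 10.0 5.0 13.0
    endloop
  endfacet
  facet normal 0.9454 -0.3260 0.0000
    outer loop
      vertex 9.0 2.1 0.0
      vertex 10.0 5.0 13.0
      vertex 9.0 2.1 13.0
    endloop
  endfacet
endsolid part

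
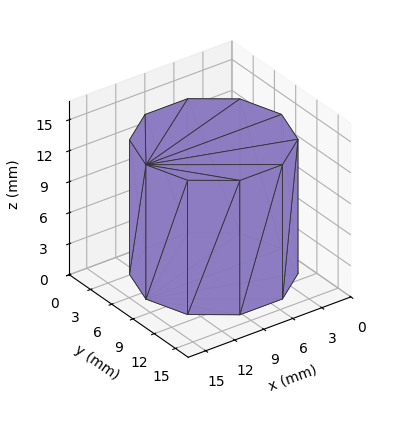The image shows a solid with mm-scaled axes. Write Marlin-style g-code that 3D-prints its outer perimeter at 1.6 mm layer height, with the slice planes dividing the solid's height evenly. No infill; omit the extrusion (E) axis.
Reading the render: the shape is a regular 10-sided prism (a cylinder approximated with 10 flat sides), circumscribed radius ≈ 7 mm, height ≈ 13 mm (dimensions read to the nearest mm from the axis ticks). For the g-code, the solid's height is divided into equal slices at the stated Δz and each level perimeter traced with G1 moves after a G0 lift.

; perimeter-only toolpath
G21 ; units = mm
G90 ; absolute positioning
G28 ; home
; layer 1
G0 Z1.6
G0 X14.0 Y7.0
G1 X12.7 Y11.1
G1 X9.2 Y13.7
G1 X4.8 Y13.7
G1 X1.3 Y11.1
G1 X0.0 Y7.0
G1 X1.3 Y2.9
G1 X4.8 Y0.3
G1 X9.2 Y0.3
G1 X12.7 Y2.9
G1 X14.0 Y7.0
; layer 2
G0 Z3.2
G0 X14.0 Y7.0
G1 X12.7 Y11.1
G1 X9.2 Y13.7
G1 X4.8 Y13.7
G1 X1.3 Y11.1
G1 X0.0 Y7.0
G1 X1.3 Y2.9
G1 X4.8 Y0.3
G1 X9.2 Y0.3
G1 X12.7 Y2.9
G1 X14.0 Y7.0
; layer 3
G0 Z4.9
G0 X14.0 Y7.0
G1 X12.7 Y11.1
G1 X9.2 Y13.7
G1 X4.8 Y13.7
G1 X1.3 Y11.1
G1 X0.0 Y7.0
G1 X1.3 Y2.9
G1 X4.8 Y0.3
G1 X9.2 Y0.3
G1 X12.7 Y2.9
G1 X14.0 Y7.0
; layer 4
G0 Z6.5
G0 X14.0 Y7.0
G1 X12.7 Y11.1
G1 X9.2 Y13.7
G1 X4.8 Y13.7
G1 X1.3 Y11.1
G1 X0.0 Y7.0
G1 X1.3 Y2.9
G1 X4.8 Y0.3
G1 X9.2 Y0.3
G1 X12.7 Y2.9
G1 X14.0 Y7.0
; layer 5
G0 Z8.1
G0 X14.0 Y7.0
G1 X12.7 Y11.1
G1 X9.2 Y13.7
G1 X4.8 Y13.7
G1 X1.3 Y11.1
G1 X0.0 Y7.0
G1 X1.3 Y2.9
G1 X4.8 Y0.3
G1 X9.2 Y0.3
G1 X12.7 Y2.9
G1 X14.0 Y7.0
; layer 6
G0 Z9.8
G0 X14.0 Y7.0
G1 X12.7 Y11.1
G1 X9.2 Y13.7
G1 X4.8 Y13.7
G1 X1.3 Y11.1
G1 X0.0 Y7.0
G1 X1.3 Y2.9
G1 X4.8 Y0.3
G1 X9.2 Y0.3
G1 X12.7 Y2.9
G1 X14.0 Y7.0
; layer 7
G0 Z11.4
G0 X14.0 Y7.0
G1 X12.7 Y11.1
G1 X9.2 Y13.7
G1 X4.8 Y13.7
G1 X1.3 Y11.1
G1 X0.0 Y7.0
G1 X1.3 Y2.9
G1 X4.8 Y0.3
G1 X9.2 Y0.3
G1 X12.7 Y2.9
G1 X14.0 Y7.0
; layer 8
G0 Z13.0
G0 X14.0 Y7.0
G1 X12.7 Y11.1
G1 X9.2 Y13.7
G1 X4.8 Y13.7
G1 X1.3 Y11.1
G1 X0.0 Y7.0
G1 X1.3 Y2.9
G1 X4.8 Y0.3
G1 X9.2 Y0.3
G1 X12.7 Y2.9
G1 X14.0 Y7.0
M2 ; end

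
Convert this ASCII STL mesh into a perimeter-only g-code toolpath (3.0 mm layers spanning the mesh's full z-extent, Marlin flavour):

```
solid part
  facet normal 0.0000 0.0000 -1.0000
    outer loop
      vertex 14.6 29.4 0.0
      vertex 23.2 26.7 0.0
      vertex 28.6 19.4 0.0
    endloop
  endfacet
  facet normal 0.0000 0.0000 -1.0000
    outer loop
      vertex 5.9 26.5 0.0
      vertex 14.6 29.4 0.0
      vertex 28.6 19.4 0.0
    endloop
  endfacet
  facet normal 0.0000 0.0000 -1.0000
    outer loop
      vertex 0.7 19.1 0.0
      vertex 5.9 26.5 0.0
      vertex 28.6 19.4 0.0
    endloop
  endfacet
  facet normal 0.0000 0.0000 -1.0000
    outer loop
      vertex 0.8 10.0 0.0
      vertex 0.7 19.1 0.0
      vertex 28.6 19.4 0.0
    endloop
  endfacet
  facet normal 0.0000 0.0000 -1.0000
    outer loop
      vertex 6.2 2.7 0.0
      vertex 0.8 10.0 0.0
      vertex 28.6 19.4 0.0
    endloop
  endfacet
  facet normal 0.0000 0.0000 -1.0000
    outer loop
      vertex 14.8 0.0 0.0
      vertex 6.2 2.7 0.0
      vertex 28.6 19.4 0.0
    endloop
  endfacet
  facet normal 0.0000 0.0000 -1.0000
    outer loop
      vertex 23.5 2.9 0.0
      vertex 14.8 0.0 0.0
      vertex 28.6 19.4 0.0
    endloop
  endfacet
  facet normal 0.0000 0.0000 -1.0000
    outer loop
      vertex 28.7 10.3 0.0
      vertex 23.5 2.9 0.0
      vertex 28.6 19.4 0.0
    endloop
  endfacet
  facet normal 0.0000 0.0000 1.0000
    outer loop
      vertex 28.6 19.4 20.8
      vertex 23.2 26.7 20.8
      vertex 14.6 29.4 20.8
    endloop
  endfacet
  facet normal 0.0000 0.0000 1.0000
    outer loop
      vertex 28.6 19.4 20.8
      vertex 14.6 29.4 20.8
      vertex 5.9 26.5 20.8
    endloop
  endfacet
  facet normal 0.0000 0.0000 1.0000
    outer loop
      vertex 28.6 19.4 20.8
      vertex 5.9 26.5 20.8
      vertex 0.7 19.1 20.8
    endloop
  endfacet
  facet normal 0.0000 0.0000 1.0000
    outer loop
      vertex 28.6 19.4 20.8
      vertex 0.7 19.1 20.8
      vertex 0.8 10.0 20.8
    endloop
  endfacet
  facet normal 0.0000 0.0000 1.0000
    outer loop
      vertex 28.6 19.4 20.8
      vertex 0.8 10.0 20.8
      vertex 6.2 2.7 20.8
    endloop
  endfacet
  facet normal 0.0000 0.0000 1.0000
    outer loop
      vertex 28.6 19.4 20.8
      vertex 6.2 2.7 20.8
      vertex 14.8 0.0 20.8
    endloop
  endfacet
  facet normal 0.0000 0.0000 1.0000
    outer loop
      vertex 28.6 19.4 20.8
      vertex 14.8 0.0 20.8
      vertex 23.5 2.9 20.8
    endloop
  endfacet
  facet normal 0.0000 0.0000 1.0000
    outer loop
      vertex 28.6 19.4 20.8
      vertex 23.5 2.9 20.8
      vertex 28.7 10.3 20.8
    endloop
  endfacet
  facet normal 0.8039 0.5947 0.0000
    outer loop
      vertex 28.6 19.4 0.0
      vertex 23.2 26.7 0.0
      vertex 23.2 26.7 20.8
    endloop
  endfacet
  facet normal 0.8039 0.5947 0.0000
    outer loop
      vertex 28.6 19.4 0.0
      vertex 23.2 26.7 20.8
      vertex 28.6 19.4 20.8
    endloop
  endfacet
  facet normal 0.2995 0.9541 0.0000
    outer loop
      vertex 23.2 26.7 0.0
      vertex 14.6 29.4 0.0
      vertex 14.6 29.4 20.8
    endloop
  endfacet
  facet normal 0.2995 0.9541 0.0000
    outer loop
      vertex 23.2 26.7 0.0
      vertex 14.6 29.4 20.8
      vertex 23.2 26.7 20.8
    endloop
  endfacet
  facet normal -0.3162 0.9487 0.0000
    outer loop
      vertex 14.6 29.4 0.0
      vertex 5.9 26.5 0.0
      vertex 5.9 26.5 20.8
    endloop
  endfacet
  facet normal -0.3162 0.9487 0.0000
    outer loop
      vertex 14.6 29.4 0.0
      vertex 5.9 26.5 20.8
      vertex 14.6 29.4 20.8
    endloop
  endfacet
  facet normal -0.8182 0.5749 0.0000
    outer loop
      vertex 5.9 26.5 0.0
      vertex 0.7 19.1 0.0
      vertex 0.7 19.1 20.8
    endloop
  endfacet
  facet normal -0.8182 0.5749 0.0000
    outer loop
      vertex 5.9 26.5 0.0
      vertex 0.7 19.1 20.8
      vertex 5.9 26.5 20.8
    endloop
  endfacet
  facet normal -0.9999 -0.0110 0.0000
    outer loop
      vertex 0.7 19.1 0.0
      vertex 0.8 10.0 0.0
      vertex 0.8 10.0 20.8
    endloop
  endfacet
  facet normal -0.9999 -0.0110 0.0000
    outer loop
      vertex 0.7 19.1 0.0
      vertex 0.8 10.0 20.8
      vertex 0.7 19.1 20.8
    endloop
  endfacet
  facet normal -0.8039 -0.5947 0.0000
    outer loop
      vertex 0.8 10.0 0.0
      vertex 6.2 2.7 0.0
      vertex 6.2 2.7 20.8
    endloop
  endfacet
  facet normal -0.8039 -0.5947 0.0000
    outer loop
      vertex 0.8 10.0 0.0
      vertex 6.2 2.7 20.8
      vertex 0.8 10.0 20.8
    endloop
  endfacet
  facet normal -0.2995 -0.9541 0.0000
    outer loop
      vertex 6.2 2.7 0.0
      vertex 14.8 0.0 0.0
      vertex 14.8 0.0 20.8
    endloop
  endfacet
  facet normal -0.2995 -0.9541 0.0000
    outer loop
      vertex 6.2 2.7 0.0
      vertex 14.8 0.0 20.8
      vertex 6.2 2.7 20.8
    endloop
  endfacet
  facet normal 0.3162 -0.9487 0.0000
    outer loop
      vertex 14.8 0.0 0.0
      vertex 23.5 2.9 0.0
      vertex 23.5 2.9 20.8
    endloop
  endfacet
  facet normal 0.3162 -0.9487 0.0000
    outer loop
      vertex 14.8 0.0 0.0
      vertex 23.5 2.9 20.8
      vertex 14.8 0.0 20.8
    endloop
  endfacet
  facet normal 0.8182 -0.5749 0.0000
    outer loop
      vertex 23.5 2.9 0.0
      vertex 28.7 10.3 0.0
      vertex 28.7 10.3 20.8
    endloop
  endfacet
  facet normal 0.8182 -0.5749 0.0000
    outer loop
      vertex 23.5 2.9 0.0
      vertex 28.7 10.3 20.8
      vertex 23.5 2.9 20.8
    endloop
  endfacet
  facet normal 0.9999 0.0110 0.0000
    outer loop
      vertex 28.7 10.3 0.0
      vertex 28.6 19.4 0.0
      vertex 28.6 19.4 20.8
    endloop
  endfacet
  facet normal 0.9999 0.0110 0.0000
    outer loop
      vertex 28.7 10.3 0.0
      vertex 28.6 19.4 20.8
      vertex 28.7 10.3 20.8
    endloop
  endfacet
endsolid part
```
; perimeter-only toolpath
G21 ; units = mm
G90 ; absolute positioning
G28 ; home
; layer 1
G0 Z3.0
G0 X28.6 Y19.4
G1 X23.2 Y26.7
G1 X14.6 Y29.4
G1 X5.9 Y26.5
G1 X0.7 Y19.1
G1 X0.8 Y10.0
G1 X6.2 Y2.7
G1 X14.8 Y0.0
G1 X23.5 Y2.9
G1 X28.7 Y10.3
G1 X28.6 Y19.4
; layer 2
G0 Z5.9
G0 X28.6 Y19.4
G1 X23.2 Y26.7
G1 X14.6 Y29.4
G1 X5.9 Y26.5
G1 X0.7 Y19.1
G1 X0.8 Y10.0
G1 X6.2 Y2.7
G1 X14.8 Y0.0
G1 X23.5 Y2.9
G1 X28.7 Y10.3
G1 X28.6 Y19.4
; layer 3
G0 Z8.9
G0 X28.6 Y19.4
G1 X23.2 Y26.7
G1 X14.6 Y29.4
G1 X5.9 Y26.5
G1 X0.7 Y19.1
G1 X0.8 Y10.0
G1 X6.2 Y2.7
G1 X14.8 Y0.0
G1 X23.5 Y2.9
G1 X28.7 Y10.3
G1 X28.6 Y19.4
; layer 4
G0 Z11.9
G0 X28.6 Y19.4
G1 X23.2 Y26.7
G1 X14.6 Y29.4
G1 X5.9 Y26.5
G1 X0.7 Y19.1
G1 X0.8 Y10.0
G1 X6.2 Y2.7
G1 X14.8 Y0.0
G1 X23.5 Y2.9
G1 X28.7 Y10.3
G1 X28.6 Y19.4
; layer 5
G0 Z14.9
G0 X28.6 Y19.4
G1 X23.2 Y26.7
G1 X14.6 Y29.4
G1 X5.9 Y26.5
G1 X0.7 Y19.1
G1 X0.8 Y10.0
G1 X6.2 Y2.7
G1 X14.8 Y0.0
G1 X23.5 Y2.9
G1 X28.7 Y10.3
G1 X28.6 Y19.4
; layer 6
G0 Z17.8
G0 X28.6 Y19.4
G1 X23.2 Y26.7
G1 X14.6 Y29.4
G1 X5.9 Y26.5
G1 X0.7 Y19.1
G1 X0.8 Y10.0
G1 X6.2 Y2.7
G1 X14.8 Y0.0
G1 X23.5 Y2.9
G1 X28.7 Y10.3
G1 X28.6 Y19.4
; layer 7
G0 Z20.8
G0 X28.6 Y19.4
G1 X23.2 Y26.7
G1 X14.6 Y29.4
G1 X5.9 Y26.5
G1 X0.7 Y19.1
G1 X0.8 Y10.0
G1 X6.2 Y2.7
G1 X14.8 Y0.0
G1 X23.5 Y2.9
G1 X28.7 Y10.3
G1 X28.6 Y19.4
M2 ; end

The solid is a regular 10-sided prism (a cylinder approximated with 10 flat sides), circumscribed radius ≈ 14.7 mm, height ≈ 20.8 mm. Slicing at Δz = 3.0 mm — 7 equal slices spanning the solid's height, so layer i sits at z = i·h/7 — gives 7 non-empty perimeters. Each is a 10-segment closed polygon; G0 lifts to the layer z and rapids to the start vertex, then G1 traces the edges.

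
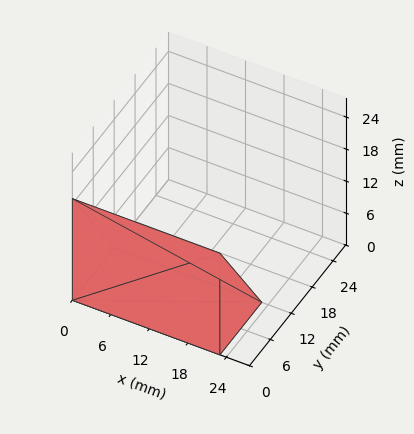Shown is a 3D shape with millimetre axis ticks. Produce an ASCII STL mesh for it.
Reading the render: the shape is a wedge (ramp): 23 × 12 mm base, rising to 19 mm along the y=0 edge and sloping linearly to z=0 at y=12 (dimensions read to the nearest mm from the axis ticks). For the STL, each face is triangulated and given an outward normal.

solid part
  facet normal 0.0000 0.0000 -1.0000
    outer loop
      vertex 23.000 12.000 0.000
      vertex 23.000 0.000 0.000
      vertex 0.000 0.000 0.000
    endloop
  endfacet
  facet normal 0.0000 0.0000 -1.0000
    outer loop
      vertex 0.000 12.000 0.000
      vertex 23.000 12.000 0.000
      vertex 0.000 0.000 0.000
    endloop
  endfacet
  facet normal 0.0000 -1.0000 0.0000
    outer loop
      vertex 0.000 0.000 0.000
      vertex 23.000 0.000 0.000
      vertex 23.000 0.000 19.000
    endloop
  endfacet
  facet normal 0.0000 -1.0000 0.0000
    outer loop
      vertex 0.000 0.000 0.000
      vertex 23.000 0.000 19.000
      vertex 0.000 0.000 19.000
    endloop
  endfacet
  facet normal 0.0000 0.8455 0.5340
    outer loop
      vertex 0.000 0.000 19.000
      vertex 23.000 0.000 19.000
      vertex 23.000 12.000 0.000
    endloop
  endfacet
  facet normal 0.0000 0.8455 0.5340
    outer loop
      vertex 0.000 0.000 19.000
      vertex 23.000 12.000 0.000
      vertex 0.000 12.000 0.000
    endloop
  endfacet
  facet normal -1.0000 0.0000 0.0000
    outer loop
      vertex 0.000 0.000 19.000
      vertex 0.000 12.000 0.000
      vertex 0.000 0.000 0.000
    endloop
  endfacet
  facet normal 1.0000 0.0000 0.0000
    outer loop
      vertex 23.000 0.000 0.000
      vertex 23.000 12.000 0.000
      vertex 23.000 0.000 19.000
    endloop
  endfacet
endsolid part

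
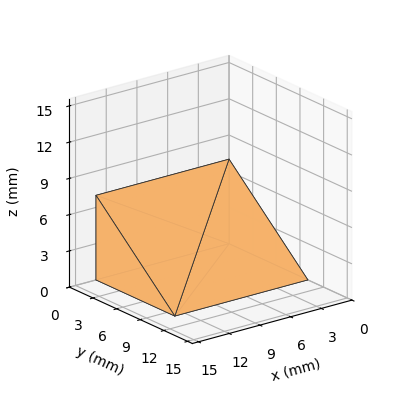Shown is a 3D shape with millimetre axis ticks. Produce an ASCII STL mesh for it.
Reading the render: the shape is a wedge (ramp): 13 × 10 mm base, rising to 7 mm along the y=0 edge and sloping linearly to z=0 at y=10 (dimensions read to the nearest mm from the axis ticks). For the STL, each face is triangulated and given an outward normal.

solid part
  facet normal 0.0000 0.0000 -1.0000
    outer loop
      vertex 13.00 10.00 0.00
      vertex 13.00 0.00 0.00
      vertex 0.00 0.00 0.00
    endloop
  endfacet
  facet normal 0.0000 0.0000 -1.0000
    outer loop
      vertex 0.00 10.00 0.00
      vertex 13.00 10.00 0.00
      vertex 0.00 0.00 0.00
    endloop
  endfacet
  facet normal 0.0000 -1.0000 0.0000
    outer loop
      vertex 0.00 0.00 0.00
      vertex 13.00 0.00 0.00
      vertex 13.00 0.00 7.00
    endloop
  endfacet
  facet normal 0.0000 -1.0000 0.0000
    outer loop
      vertex 0.00 0.00 0.00
      vertex 13.00 0.00 7.00
      vertex 0.00 0.00 7.00
    endloop
  endfacet
  facet normal 0.0000 0.5735 0.8192
    outer loop
      vertex 0.00 0.00 7.00
      vertex 13.00 0.00 7.00
      vertex 13.00 10.00 0.00
    endloop
  endfacet
  facet normal 0.0000 0.5735 0.8192
    outer loop
      vertex 0.00 0.00 7.00
      vertex 13.00 10.00 0.00
      vertex 0.00 10.00 0.00
    endloop
  endfacet
  facet normal -1.0000 0.0000 0.0000
    outer loop
      vertex 0.00 0.00 7.00
      vertex 0.00 10.00 0.00
      vertex 0.00 0.00 0.00
    endloop
  endfacet
  facet normal 1.0000 0.0000 0.0000
    outer loop
      vertex 13.00 0.00 0.00
      vertex 13.00 10.00 0.00
      vertex 13.00 0.00 7.00
    endloop
  endfacet
endsolid part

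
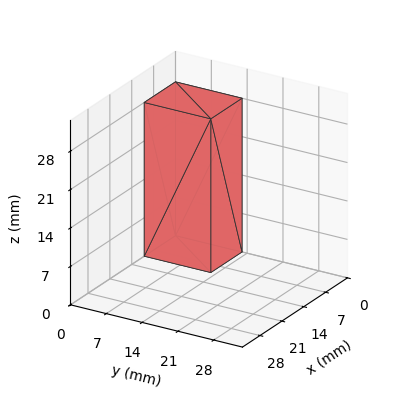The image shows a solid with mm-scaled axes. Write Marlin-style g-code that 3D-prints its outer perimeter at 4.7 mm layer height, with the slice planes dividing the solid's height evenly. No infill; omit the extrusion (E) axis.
Reading the render: the shape is a rectangular box, roughly 10 × 13 mm footprint and 28 mm tall (dimensions read to the nearest mm from the axis ticks). For the g-code, the solid's height is divided into equal slices at the stated Δz and each level perimeter traced with G1 moves after a G0 lift.

; perimeter-only toolpath
G21 ; units = mm
G90 ; absolute positioning
G28 ; home
; layer 1
G0 Z4.7
G0 X0.0 Y0.0
G1 X10.0 Y0.0
G1 X10.0 Y13.0
G1 X0.0 Y13.0
G1 X0.0 Y0.0
; layer 2
G0 Z9.3
G0 X0.0 Y0.0
G1 X10.0 Y0.0
G1 X10.0 Y13.0
G1 X0.0 Y13.0
G1 X0.0 Y0.0
; layer 3
G0 Z14.0
G0 X0.0 Y0.0
G1 X10.0 Y0.0
G1 X10.0 Y13.0
G1 X0.0 Y13.0
G1 X0.0 Y0.0
; layer 4
G0 Z18.7
G0 X0.0 Y0.0
G1 X10.0 Y0.0
G1 X10.0 Y13.0
G1 X0.0 Y13.0
G1 X0.0 Y0.0
; layer 5
G0 Z23.3
G0 X0.0 Y0.0
G1 X10.0 Y0.0
G1 X10.0 Y13.0
G1 X0.0 Y13.0
G1 X0.0 Y0.0
; layer 6
G0 Z28.0
G0 X0.0 Y0.0
G1 X10.0 Y0.0
G1 X10.0 Y13.0
G1 X0.0 Y13.0
G1 X0.0 Y0.0
M2 ; end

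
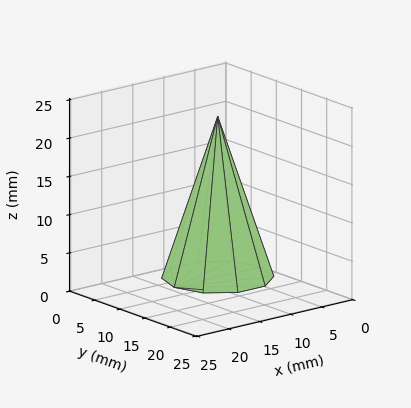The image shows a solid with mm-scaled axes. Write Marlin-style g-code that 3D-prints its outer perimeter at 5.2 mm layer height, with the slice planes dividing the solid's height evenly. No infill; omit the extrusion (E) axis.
Reading the render: the shape is a regular 10-sided pyramid, base circumscribed radius ≈ 7 mm, apex at z ≈ 21 mm (dimensions read to the nearest mm from the axis ticks). For the g-code, the solid's height is divided into equal slices at the stated Δz and each level perimeter traced with G1 moves after a G0 lift.

; perimeter-only toolpath
G21 ; units = mm
G90 ; absolute positioning
G28 ; home
; layer 1
G0 Z5.2
G0 X12.2 Y7.0
G1 X11.3 Y10.1
G1 X8.6 Y12.0
G1 X5.3 Y12.0
G1 X2.7 Y10.1
G1 X1.8 Y7.0
G1 X2.7 Y3.9
G1 X5.3 Y2.0
G1 X8.6 Y2.0
G1 X11.3 Y3.9
G1 X12.2 Y7.0
; layer 2
G0 Z10.5
G0 X10.5 Y7.0
G1 X9.8 Y9.1
G1 X8.1 Y10.3
G1 X5.9 Y10.3
G1 X4.2 Y9.1
G1 X3.5 Y7.0
G1 X4.2 Y5.0
G1 X5.9 Y3.6
G1 X8.1 Y3.6
G1 X9.8 Y5.0
G1 X10.5 Y7.0
; layer 3
G0 Z15.8
G0 X8.8 Y7.0
G1 X8.4 Y8.0
G1 X7.5 Y8.7
G1 X6.5 Y8.7
G1 X5.6 Y8.0
G1 X5.2 Y7.0
G1 X5.6 Y6.0
G1 X6.5 Y5.3
G1 X7.5 Y5.3
G1 X8.4 Y6.0
G1 X8.8 Y7.0
M2 ; end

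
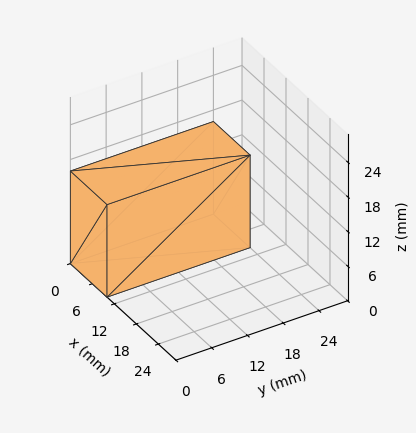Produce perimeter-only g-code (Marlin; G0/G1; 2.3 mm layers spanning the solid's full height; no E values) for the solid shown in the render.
Reading the render: the shape is a rectangular box, roughly 10 × 24 mm footprint and 16 mm tall (dimensions read to the nearest mm from the axis ticks). For the g-code, the solid's height is divided into equal slices at the stated Δz and each level perimeter traced with G1 moves after a G0 lift.

; perimeter-only toolpath
G21 ; units = mm
G90 ; absolute positioning
G28 ; home
; layer 1
G0 Z2.3
G0 X0.0 Y0.0
G1 X10.0 Y0.0
G1 X10.0 Y24.0
G1 X0.0 Y24.0
G1 X0.0 Y0.0
; layer 2
G0 Z4.6
G0 X0.0 Y0.0
G1 X10.0 Y0.0
G1 X10.0 Y24.0
G1 X0.0 Y24.0
G1 X0.0 Y0.0
; layer 3
G0 Z6.9
G0 X0.0 Y0.0
G1 X10.0 Y0.0
G1 X10.0 Y24.0
G1 X0.0 Y24.0
G1 X0.0 Y0.0
; layer 4
G0 Z9.1
G0 X0.0 Y0.0
G1 X10.0 Y0.0
G1 X10.0 Y24.0
G1 X0.0 Y24.0
G1 X0.0 Y0.0
; layer 5
G0 Z11.4
G0 X0.0 Y0.0
G1 X10.0 Y0.0
G1 X10.0 Y24.0
G1 X0.0 Y24.0
G1 X0.0 Y0.0
; layer 6
G0 Z13.7
G0 X0.0 Y0.0
G1 X10.0 Y0.0
G1 X10.0 Y24.0
G1 X0.0 Y24.0
G1 X0.0 Y0.0
; layer 7
G0 Z16.0
G0 X0.0 Y0.0
G1 X10.0 Y0.0
G1 X10.0 Y24.0
G1 X0.0 Y24.0
G1 X0.0 Y0.0
M2 ; end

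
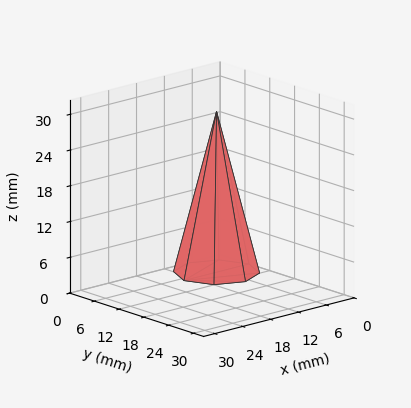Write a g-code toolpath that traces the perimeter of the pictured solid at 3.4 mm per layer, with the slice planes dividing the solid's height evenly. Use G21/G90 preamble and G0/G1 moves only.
Reading the render: the shape is a regular 8-sided pyramid, base circumscribed radius ≈ 7 mm, apex at z ≈ 27 mm (dimensions read to the nearest mm from the axis ticks). For the g-code, the solid's height is divided into equal slices at the stated Δz and each level perimeter traced with G1 moves after a G0 lift.

; perimeter-only toolpath
G21 ; units = mm
G90 ; absolute positioning
G28 ; home
; layer 1
G0 Z3.4
G0 X13.1 Y7.0
G1 X11.3 Y11.3
G1 X7.0 Y13.1
G1 X2.7 Y11.3
G1 X0.9 Y7.0
G1 X2.7 Y2.7
G1 X7.0 Y0.9
G1 X11.3 Y2.7
G1 X13.1 Y7.0
; layer 2
G0 Z6.8
G0 X12.2 Y7.0
G1 X10.7 Y10.7
G1 X7.0 Y12.2
G1 X3.3 Y10.7
G1 X1.8 Y7.0
G1 X3.3 Y3.3
G1 X7.0 Y1.8
G1 X10.7 Y3.3
G1 X12.2 Y7.0
; layer 3
G0 Z10.1
G0 X11.4 Y7.0
G1 X10.1 Y10.1
G1 X7.0 Y11.4
G1 X3.9 Y10.1
G1 X2.6 Y7.0
G1 X3.9 Y3.9
G1 X7.0 Y2.6
G1 X10.1 Y3.9
G1 X11.4 Y7.0
; layer 4
G0 Z13.5
G0 X10.5 Y7.0
G1 X9.4 Y9.4
G1 X7.0 Y10.5
G1 X4.5 Y9.4
G1 X3.5 Y7.0
G1 X4.5 Y4.5
G1 X7.0 Y3.5
G1 X9.4 Y4.5
G1 X10.5 Y7.0
; layer 5
G0 Z16.9
G0 X9.6 Y7.0
G1 X8.8 Y8.8
G1 X7.0 Y9.6
G1 X5.2 Y8.8
G1 X4.4 Y7.0
G1 X5.2 Y5.2
G1 X7.0 Y4.4
G1 X8.8 Y5.2
G1 X9.6 Y7.0
; layer 6
G0 Z20.2
G0 X8.8 Y7.0
G1 X8.2 Y8.2
G1 X7.0 Y8.8
G1 X5.8 Y8.2
G1 X5.2 Y7.0
G1 X5.8 Y5.8
G1 X7.0 Y5.2
G1 X8.2 Y5.8
G1 X8.8 Y7.0
; layer 7
G0 Z23.6
G0 X7.9 Y7.0
G1 X7.6 Y7.6
G1 X7.0 Y7.9
G1 X6.4 Y7.6
G1 X6.1 Y7.0
G1 X6.4 Y6.4
G1 X7.0 Y6.1
G1 X7.6 Y6.4
G1 X7.9 Y7.0
M2 ; end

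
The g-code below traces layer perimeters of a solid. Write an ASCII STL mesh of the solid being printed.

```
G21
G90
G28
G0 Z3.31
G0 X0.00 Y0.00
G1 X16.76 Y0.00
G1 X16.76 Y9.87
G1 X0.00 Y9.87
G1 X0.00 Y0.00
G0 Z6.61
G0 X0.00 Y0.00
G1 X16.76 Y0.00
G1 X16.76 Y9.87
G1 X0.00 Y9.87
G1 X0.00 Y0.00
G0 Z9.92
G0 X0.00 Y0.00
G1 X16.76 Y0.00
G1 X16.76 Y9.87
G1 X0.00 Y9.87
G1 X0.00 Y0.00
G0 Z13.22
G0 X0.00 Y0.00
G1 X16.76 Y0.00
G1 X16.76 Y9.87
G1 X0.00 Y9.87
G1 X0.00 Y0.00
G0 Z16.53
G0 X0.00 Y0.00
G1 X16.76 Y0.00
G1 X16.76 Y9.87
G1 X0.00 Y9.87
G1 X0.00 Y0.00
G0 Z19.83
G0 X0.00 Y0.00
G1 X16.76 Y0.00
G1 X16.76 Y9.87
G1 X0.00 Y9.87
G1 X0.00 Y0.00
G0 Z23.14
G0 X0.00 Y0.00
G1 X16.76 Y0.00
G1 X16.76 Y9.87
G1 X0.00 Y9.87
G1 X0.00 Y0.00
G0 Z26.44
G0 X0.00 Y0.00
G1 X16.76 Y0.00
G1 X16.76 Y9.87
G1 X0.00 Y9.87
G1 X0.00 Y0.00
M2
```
solid part
  facet normal 0.0000 0.0000 -1.0000
    outer loop
      vertex 16.76 9.87 0.00
      vertex 16.76 0.00 0.00
      vertex 0.00 0.00 0.00
    endloop
  endfacet
  facet normal 0.0000 0.0000 -1.0000
    outer loop
      vertex 0.00 9.87 0.00
      vertex 16.76 9.87 0.00
      vertex 0.00 0.00 0.00
    endloop
  endfacet
  facet normal 0.0000 0.0000 1.0000
    outer loop
      vertex 0.00 0.00 26.44
      vertex 16.76 0.00 26.44
      vertex 16.76 9.87 26.44
    endloop
  endfacet
  facet normal 0.0000 0.0000 1.0000
    outer loop
      vertex 0.00 0.00 26.44
      vertex 16.76 9.87 26.44
      vertex 0.00 9.87 26.44
    endloop
  endfacet
  facet normal 0.0000 -1.0000 0.0000
    outer loop
      vertex 0.00 0.00 0.00
      vertex 16.76 0.00 0.00
      vertex 16.76 0.00 26.44
    endloop
  endfacet
  facet normal 0.0000 -1.0000 0.0000
    outer loop
      vertex 0.00 0.00 0.00
      vertex 16.76 0.00 26.44
      vertex 0.00 0.00 26.44
    endloop
  endfacet
  facet normal 0.0000 1.0000 0.0000
    outer loop
      vertex 16.76 9.87 26.44
      vertex 16.76 9.87 0.00
      vertex 0.00 9.87 0.00
    endloop
  endfacet
  facet normal 0.0000 1.0000 0.0000
    outer loop
      vertex 0.00 9.87 26.44
      vertex 16.76 9.87 26.44
      vertex 0.00 9.87 0.00
    endloop
  endfacet
  facet normal -1.0000 0.0000 0.0000
    outer loop
      vertex 0.00 9.87 26.44
      vertex 0.00 9.87 0.00
      vertex 0.00 0.00 0.00
    endloop
  endfacet
  facet normal -1.0000 0.0000 0.0000
    outer loop
      vertex 0.00 0.00 26.44
      vertex 0.00 9.87 26.44
      vertex 0.00 0.00 0.00
    endloop
  endfacet
  facet normal 1.0000 0.0000 0.0000
    outer loop
      vertex 16.76 0.00 0.00
      vertex 16.76 9.87 0.00
      vertex 16.76 9.87 26.44
    endloop
  endfacet
  facet normal 1.0000 0.0000 0.0000
    outer loop
      vertex 16.76 0.00 0.00
      vertex 16.76 9.87 26.44
      vertex 16.76 0.00 26.44
    endloop
  endfacet
endsolid part

The G0 Z moves step by Δz≈3.31 mm. Every layer's G1 loop is the same polygon, so the solid is a straight extrusion of it from z=0 to z≈26.4. Closing with flat bottom and top caps and triangulating gives 12 facets — a rectangular box, roughly 16.8 × 9.87 mm footprint and 26.4 mm tall.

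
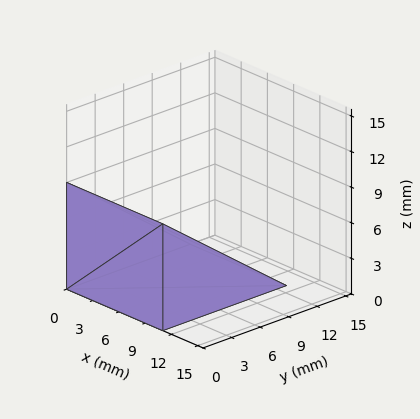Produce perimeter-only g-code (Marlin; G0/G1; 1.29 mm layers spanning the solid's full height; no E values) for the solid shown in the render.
Reading the render: the shape is a wedge (ramp): 11 × 13 mm base, rising to 9 mm along the y=0 edge and sloping linearly to z=0 at y=13 (dimensions read to the nearest mm from the axis ticks). For the g-code, the solid's height is divided into equal slices at the stated Δz and each level perimeter traced with G1 moves after a G0 lift.

; perimeter-only toolpath
G21 ; units = mm
G90 ; absolute positioning
G28 ; home
; layer 1
G0 Z1.29
G0 X0.00 Y0.00
G1 X11.00 Y0.00
G1 X11.00 Y11.14
G1 X0.00 Y11.14
G1 X0.00 Y0.00
; layer 2
G0 Z2.57
G0 X0.00 Y0.00
G1 X11.00 Y0.00
G1 X11.00 Y9.29
G1 X0.00 Y9.29
G1 X0.00 Y0.00
; layer 3
G0 Z3.86
G0 X0.00 Y0.00
G1 X11.00 Y0.00
G1 X11.00 Y7.43
G1 X0.00 Y7.43
G1 X0.00 Y0.00
; layer 4
G0 Z5.14
G0 X0.00 Y0.00
G1 X11.00 Y0.00
G1 X11.00 Y5.57
G1 X0.00 Y5.57
G1 X0.00 Y0.00
; layer 5
G0 Z6.43
G0 X0.00 Y0.00
G1 X11.00 Y0.00
G1 X11.00 Y3.71
G1 X0.00 Y3.71
G1 X0.00 Y0.00
; layer 6
G0 Z7.71
G0 X0.00 Y0.00
G1 X11.00 Y0.00
G1 X11.00 Y1.86
G1 X0.00 Y1.86
G1 X0.00 Y0.00
M2 ; end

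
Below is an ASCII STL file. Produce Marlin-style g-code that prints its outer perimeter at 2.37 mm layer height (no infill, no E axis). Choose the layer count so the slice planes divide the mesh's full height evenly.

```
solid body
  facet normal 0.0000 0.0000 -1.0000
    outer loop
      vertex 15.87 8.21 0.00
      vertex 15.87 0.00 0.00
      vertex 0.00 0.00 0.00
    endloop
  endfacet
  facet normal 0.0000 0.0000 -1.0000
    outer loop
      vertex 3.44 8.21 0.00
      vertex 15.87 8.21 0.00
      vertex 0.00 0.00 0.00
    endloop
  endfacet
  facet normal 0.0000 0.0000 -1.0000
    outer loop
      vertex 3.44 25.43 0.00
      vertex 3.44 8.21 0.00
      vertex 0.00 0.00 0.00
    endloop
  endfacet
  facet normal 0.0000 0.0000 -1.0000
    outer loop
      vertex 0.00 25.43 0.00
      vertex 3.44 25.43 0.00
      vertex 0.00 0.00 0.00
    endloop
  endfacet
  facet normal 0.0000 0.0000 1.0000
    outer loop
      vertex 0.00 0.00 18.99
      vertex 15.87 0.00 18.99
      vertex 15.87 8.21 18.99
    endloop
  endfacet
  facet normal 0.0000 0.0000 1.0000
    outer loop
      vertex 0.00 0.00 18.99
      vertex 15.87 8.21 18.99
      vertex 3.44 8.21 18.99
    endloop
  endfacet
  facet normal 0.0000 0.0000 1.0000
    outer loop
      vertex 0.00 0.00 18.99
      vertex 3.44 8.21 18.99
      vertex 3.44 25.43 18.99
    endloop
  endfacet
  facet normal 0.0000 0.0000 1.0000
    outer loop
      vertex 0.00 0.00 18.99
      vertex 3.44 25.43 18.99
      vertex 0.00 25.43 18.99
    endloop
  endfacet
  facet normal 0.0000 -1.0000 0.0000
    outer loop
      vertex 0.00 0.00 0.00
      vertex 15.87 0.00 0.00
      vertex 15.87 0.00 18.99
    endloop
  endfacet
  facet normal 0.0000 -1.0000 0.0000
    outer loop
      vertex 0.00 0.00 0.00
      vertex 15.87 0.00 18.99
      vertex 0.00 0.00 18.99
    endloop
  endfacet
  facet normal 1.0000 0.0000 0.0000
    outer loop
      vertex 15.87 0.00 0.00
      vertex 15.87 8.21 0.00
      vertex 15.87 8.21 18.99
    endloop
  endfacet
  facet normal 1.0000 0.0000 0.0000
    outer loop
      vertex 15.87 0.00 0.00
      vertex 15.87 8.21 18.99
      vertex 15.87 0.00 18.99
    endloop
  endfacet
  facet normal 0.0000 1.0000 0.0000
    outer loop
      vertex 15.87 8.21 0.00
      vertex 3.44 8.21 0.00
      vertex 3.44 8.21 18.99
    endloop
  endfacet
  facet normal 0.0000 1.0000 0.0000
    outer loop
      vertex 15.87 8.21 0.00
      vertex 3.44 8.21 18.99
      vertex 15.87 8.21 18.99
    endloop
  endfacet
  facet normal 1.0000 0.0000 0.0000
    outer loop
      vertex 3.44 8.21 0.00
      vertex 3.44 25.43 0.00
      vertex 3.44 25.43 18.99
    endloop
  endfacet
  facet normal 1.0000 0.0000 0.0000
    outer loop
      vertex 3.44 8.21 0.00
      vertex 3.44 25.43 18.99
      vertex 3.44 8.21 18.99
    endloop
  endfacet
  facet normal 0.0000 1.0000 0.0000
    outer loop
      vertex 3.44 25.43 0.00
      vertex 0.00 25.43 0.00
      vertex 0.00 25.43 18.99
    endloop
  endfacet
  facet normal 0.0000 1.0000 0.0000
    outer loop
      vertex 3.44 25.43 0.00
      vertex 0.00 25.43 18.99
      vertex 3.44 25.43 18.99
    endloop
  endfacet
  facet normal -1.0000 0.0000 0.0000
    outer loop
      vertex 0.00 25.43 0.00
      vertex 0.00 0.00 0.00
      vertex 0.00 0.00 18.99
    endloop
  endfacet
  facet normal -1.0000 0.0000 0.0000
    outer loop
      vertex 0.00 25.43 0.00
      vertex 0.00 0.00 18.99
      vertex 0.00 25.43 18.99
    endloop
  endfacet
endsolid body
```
; perimeter-only toolpath
G21 ; units = mm
G90 ; absolute positioning
G28 ; home
; layer 1
G0 Z2.37
G0 X0.00 Y0.00
G1 X15.87 Y0.00
G1 X15.87 Y8.21
G1 X3.44 Y8.21
G1 X3.44 Y25.43
G1 X0.00 Y25.43
G1 X0.00 Y0.00
; layer 2
G0 Z4.75
G0 X0.00 Y0.00
G1 X15.87 Y0.00
G1 X15.87 Y8.21
G1 X3.44 Y8.21
G1 X3.44 Y25.43
G1 X0.00 Y25.43
G1 X0.00 Y0.00
; layer 3
G0 Z7.12
G0 X0.00 Y0.00
G1 X15.87 Y0.00
G1 X15.87 Y8.21
G1 X3.44 Y8.21
G1 X3.44 Y25.43
G1 X0.00 Y25.43
G1 X0.00 Y0.00
; layer 4
G0 Z9.49
G0 X0.00 Y0.00
G1 X15.87 Y0.00
G1 X15.87 Y8.21
G1 X3.44 Y8.21
G1 X3.44 Y25.43
G1 X0.00 Y25.43
G1 X0.00 Y0.00
; layer 5
G0 Z11.87
G0 X0.00 Y0.00
G1 X15.87 Y0.00
G1 X15.87 Y8.21
G1 X3.44 Y8.21
G1 X3.44 Y25.43
G1 X0.00 Y25.43
G1 X0.00 Y0.00
; layer 6
G0 Z14.24
G0 X0.00 Y0.00
G1 X15.87 Y0.00
G1 X15.87 Y8.21
G1 X3.44 Y8.21
G1 X3.44 Y25.43
G1 X0.00 Y25.43
G1 X0.00 Y0.00
; layer 7
G0 Z16.62
G0 X0.00 Y0.00
G1 X15.87 Y0.00
G1 X15.87 Y8.21
G1 X3.44 Y8.21
G1 X3.44 Y25.43
G1 X0.00 Y25.43
G1 X0.00 Y0.00
; layer 8
G0 Z18.99
G0 X0.00 Y0.00
G1 X15.87 Y0.00
G1 X15.87 Y8.21
G1 X3.44 Y8.21
G1 X3.44 Y25.43
G1 X0.00 Y25.43
G1 X0.00 Y0.00
M2 ; end

The solid is an L-shaped prism: outer 15.9 × 25.4 mm, arm thicknesses ≈ 8.21 mm (horizontal) and 3.44 mm (vertical), extruded 19 mm in z. Slicing at Δz = 2.37 mm — 8 equal slices spanning the solid's height, so layer i sits at z = i·h/8 — gives 8 non-empty perimeters. Each is a 6-segment closed polygon; G0 lifts to the layer z and rapids to the start vertex, then G1 traces the edges.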